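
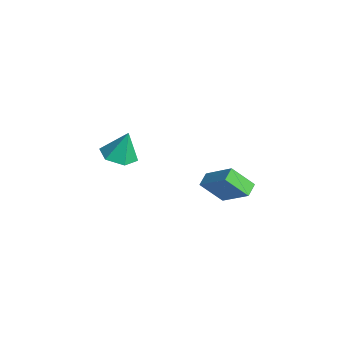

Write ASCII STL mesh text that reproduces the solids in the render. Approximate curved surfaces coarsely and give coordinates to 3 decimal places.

solid 
facet normal -0.098 -0.285 -0.954
outer loop
vertex -1.124 -3.715 1.227
vertex -2.066 -3.622 1.296
vertex -1.536 -2.884 1.021
endloop
endfacet
facet normal 0.838 0.480 0.260
outer loop
vertex -1.124 -3.715 1.227
vertex -1.536 -2.884 1.021
vertex -1.914 -3.178 2.784
endloop
endfacet
facet normal -0.099 -0.284 -0.954
outer loop
vertex -1.536 -2.884 1.021
vertex -2.066 -3.622 1.296
vertex -2.478 -2.791 1.091
endloop
endfacet
facet normal 0.110 0.976 0.186
outer loop
vertex -1.536 -2.884 1.021
vertex -2.478 -2.791 1.091
vertex -1.914 -3.178 2.784
endloop
endfacet
facet normal -0.098 -0.284 -0.954
outer loop
vertex -2.478 -2.791 1.091
vertex -2.066 -3.622 1.296
vertex -3.009 -3.529 1.365
endloop
endfacet
facet normal -0.683 0.629 0.371
outer loop
vertex -2.478 -2.791 1.091
vertex -3.009 -3.529 1.365
vertex -1.914 -3.178 2.784
endloop
endfacet
facet normal -0.098 -0.285 -0.954
outer loop
vertex -3.009 -3.529 1.365
vertex -2.066 -3.622 1.296
vertex -2.597 -4.36 1.571
endloop
endfacet
facet normal -0.747 -0.214 0.629
outer loop
vertex -3.009 -3.529 1.365
vertex -2.597 -4.36 1.571
vertex -1.914 -3.178 2.784
endloop
endfacet
facet normal -0.098 -0.285 -0.954
outer loop
vertex -2.597 -4.36 1.571
vertex -2.066 -3.622 1.296
vertex -1.655 -4.453 1.502
endloop
endfacet
facet normal -0.019 -0.711 0.703
outer loop
vertex -2.597 -4.36 1.571
vertex -1.655 -4.453 1.502
vertex -1.914 -3.178 2.784
endloop
endfacet
facet normal -0.098 -0.285 -0.954
outer loop
vertex -1.655 -4.453 1.502
vertex -2.066 -3.622 1.296
vertex -1.124 -3.715 1.227
endloop
endfacet
facet normal 0.774 -0.364 0.518
outer loop
vertex -1.655 -4.453 1.502
vertex -1.124 -3.715 1.227
vertex -1.914 -3.178 2.784
endloop
endfacet
facet normal -0.616 0.703 0.356
outer loop
vertex -2.681 2.475 -2.022
vertex -2.184 3.5 -3.187
vertex -4.148 1.804 -3.238
endloop
endfacet
facet normal -0.305 -0.629 0.715
outer loop
vertex -3.636 1.22 -3.533
vertex -2.681 2.475 -2.022
vertex -4.148 1.804 -3.238
endloop
endfacet
facet normal -0.616 0.703 0.355
outer loop
vertex -4.148 1.804 -3.238
vertex -2.184 3.5 -3.187
vertex -3.65 2.829 -4.404
endloop
endfacet
facet normal -0.726 -0.332 -0.602
outer loop
vertex -3.65 2.829 -4.404
vertex -3.636 1.22 -3.533
vertex -4.148 1.804 -3.238
endloop
endfacet
facet normal 0.726 0.332 0.602
outer loop
vertex -2.681 2.475 -2.022
vertex -1.672 2.916 -3.482
vertex -2.184 3.5 -3.187
endloop
endfacet
facet normal -0.306 -0.628 0.715
outer loop
vertex -2.17 1.891 -2.316
vertex -2.681 2.475 -2.022
vertex -3.636 1.22 -3.533
endloop
endfacet
facet normal 0.726 0.332 0.602
outer loop
vertex -2.17 1.891 -2.316
vertex -1.672 2.916 -3.482
vertex -2.681 2.475 -2.022
endloop
endfacet
facet normal 0.306 0.629 -0.715
outer loop
vertex -2.184 3.5 -3.187
vertex -1.672 2.916 -3.482
vertex -3.65 2.829 -4.404
endloop
endfacet
facet normal -0.726 -0.332 -0.602
outer loop
vertex -3.139 2.245 -4.698
vertex -3.636 1.22 -3.533
vertex -3.65 2.829 -4.404
endloop
endfacet
facet normal 0.306 0.628 -0.716
outer loop
vertex -3.65 2.829 -4.404
vertex -1.672 2.916 -3.482
vertex -3.139 2.245 -4.698
endloop
endfacet
facet normal 0.617 -0.703 -0.355
outer loop
vertex -3.139 2.245 -4.698
vertex -2.17 1.891 -2.316
vertex -3.636 1.22 -3.533
endloop
endfacet
facet normal 0.616 -0.703 -0.355
outer loop
vertex -1.672 2.916 -3.482
vertex -2.17 1.891 -2.316
vertex -3.139 2.245 -4.698
endloop
endfacet

endsolid


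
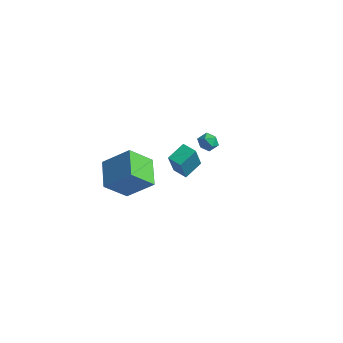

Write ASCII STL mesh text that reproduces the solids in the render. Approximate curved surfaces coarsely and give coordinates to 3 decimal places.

solid 
facet normal -0.989 0.023 0.144
outer loop
vertex -4.182 2.621 -2.041
vertex -4.068 3.914 -1.465
vertex -4.421 3.429 -3.81
endloop
endfacet
facet normal -0.081 -0.911 -0.405
outer loop
vertex -3.432 3.406 -3.955
vertex -4.182 2.621 -2.041
vertex -4.421 3.429 -3.81
endloop
endfacet
facet normal -0.989 0.022 0.144
outer loop
vertex -4.421 3.429 -3.81
vertex -4.068 3.914 -1.465
vertex -4.308 4.722 -3.235
endloop
endfacet
facet normal -0.123 0.412 -0.903
outer loop
vertex -4.308 4.722 -3.235
vertex -3.432 3.406 -3.955
vertex -4.421 3.429 -3.81
endloop
endfacet
facet normal 0.123 -0.413 0.902
outer loop
vertex -4.182 2.621 -2.041
vertex -3.079 3.891 -1.61
vertex -4.068 3.914 -1.465
endloop
endfacet
facet normal -0.080 -0.911 -0.405
outer loop
vertex -3.192 2.598 -2.185
vertex -4.182 2.621 -2.041
vertex -3.432 3.406 -3.955
endloop
endfacet
facet normal 0.122 -0.412 0.903
outer loop
vertex -3.192 2.598 -2.185
vertex -3.079 3.891 -1.61
vertex -4.182 2.621 -2.041
endloop
endfacet
facet normal 0.081 0.911 0.405
outer loop
vertex -4.068 3.914 -1.465
vertex -3.079 3.891 -1.61
vertex -4.308 4.722 -3.235
endloop
endfacet
facet normal -0.122 0.413 -0.903
outer loop
vertex -3.318 4.699 -3.379
vertex -3.432 3.406 -3.955
vertex -4.308 4.722 -3.235
endloop
endfacet
facet normal 0.080 0.911 0.405
outer loop
vertex -4.308 4.722 -3.235
vertex -3.079 3.891 -1.61
vertex -3.318 4.699 -3.379
endloop
endfacet
facet normal 0.989 -0.023 -0.145
outer loop
vertex -3.318 4.699 -3.379
vertex -3.192 2.598 -2.185
vertex -3.432 3.406 -3.955
endloop
endfacet
facet normal 0.989 -0.022 -0.144
outer loop
vertex -3.079 3.891 -1.61
vertex -3.192 2.598 -2.185
vertex -3.318 4.699 -3.379
endloop
endfacet
facet normal -0.531 0.754 0.387
outer loop
vertex 0.773 -0.12 3.935
vertex 1.065 -0.221 4.533
vertex 1.343 0.202 4.09
endloop
endfacet
facet normal -0.403 0.862 -0.308
outer loop
vertex 0.773 -0.12 3.935
vertex 1.343 0.202 4.09
vertex 1.259 -0.057 3.475
endloop
endfacet
facet normal -0.675 0.309 -0.670
outer loop
vertex 0.773 -0.12 3.935
vertex 1.259 -0.057 3.475
vertex 0.929 -0.64 3.538
endloop
endfacet
facet normal -0.970 -0.138 -0.201
outer loop
vertex 0.773 -0.12 3.935
vertex 0.929 -0.64 3.538
vertex 0.808 -0.741 4.192
endloop
endfacet
facet normal -0.881 0.138 0.453
outer loop
vertex 0.773 -0.12 3.935
vertex 0.808 -0.741 4.192
vertex 1.065 -0.221 4.533
endloop
endfacet
facet normal 0.304 0.862 -0.405
outer loop
vertex 1.259 -0.057 3.475
vertex 1.343 0.202 4.09
vertex 1.852 -0.119 3.788
endloop
endfacet
facet normal 0.097 0.689 0.719
outer loop
vertex 1.343 0.202 4.09
vertex 1.065 -0.221 4.533
vertex 1.731 -0.22 4.442
endloop
endfacet
facet normal -0.469 -0.310 0.827
outer loop
vertex 1.065 -0.221 4.533
vertex 0.808 -0.741 4.192
vertex 1.401 -0.803 4.505
endloop
endfacet
facet normal -0.613 -0.756 -0.230
outer loop
vertex 0.808 -0.741 4.192
vertex 0.929 -0.64 3.538
vertex 1.317 -1.062 3.89
endloop
endfacet
facet normal -0.135 -0.030 -0.990
outer loop
vertex 0.929 -0.64 3.538
vertex 1.259 -0.057 3.475
vertex 1.595 -0.639 3.447
endloop
endfacet
facet normal 0.970 0.138 0.201
outer loop
vertex 1.887 -0.74 4.045
vertex 1.852 -0.119 3.788
vertex 1.731 -0.22 4.442
endloop
endfacet
facet normal 0.675 -0.309 0.670
outer loop
vertex 1.887 -0.74 4.045
vertex 1.731 -0.22 4.442
vertex 1.401 -0.803 4.505
endloop
endfacet
facet normal 0.403 -0.862 0.308
outer loop
vertex 1.887 -0.74 4.045
vertex 1.401 -0.803 4.505
vertex 1.317 -1.062 3.89
endloop
endfacet
facet normal 0.531 -0.754 -0.387
outer loop
vertex 1.887 -0.74 4.045
vertex 1.317 -1.062 3.89
vertex 1.595 -0.639 3.447
endloop
endfacet
facet normal 0.881 -0.138 -0.453
outer loop
vertex 1.887 -0.74 4.045
vertex 1.595 -0.639 3.447
vertex 1.852 -0.119 3.788
endloop
endfacet
facet normal 0.613 0.756 0.230
outer loop
vertex 1.731 -0.22 4.442
vertex 1.852 -0.119 3.788
vertex 1.343 0.202 4.09
endloop
endfacet
facet normal 0.135 0.030 0.990
outer loop
vertex 1.401 -0.803 4.505
vertex 1.731 -0.22 4.442
vertex 1.065 -0.221 4.533
endloop
endfacet
facet normal -0.304 -0.862 0.405
outer loop
vertex 1.317 -1.062 3.89
vertex 1.401 -0.803 4.505
vertex 0.808 -0.741 4.192
endloop
endfacet
facet normal -0.097 -0.689 -0.719
outer loop
vertex 1.595 -0.639 3.447
vertex 1.317 -1.062 3.89
vertex 0.929 -0.64 3.538
endloop
endfacet
facet normal 0.469 0.310 -0.827
outer loop
vertex 1.852 -0.119 3.788
vertex 1.595 -0.639 3.447
vertex 1.259 -0.057 3.475
endloop
endfacet
facet normal -0.690 -0.333 -0.643
outer loop
vertex -2.514 -4.938 0.886
vertex -3.791 -3.619 1.573
vertex -1.905 -3.664 -0.429
endloop
endfacet
facet normal 0.651 -0.673 -0.350
outer loop
vertex -0.449 -2.961 0.927
vertex -2.514 -4.938 0.886
vertex -1.905 -3.664 -0.429
endloop
endfacet
facet normal -0.690 -0.333 -0.643
outer loop
vertex -1.905 -3.664 -0.429
vertex -3.791 -3.619 1.573
vertex -3.182 -2.345 0.258
endloop
endfacet
facet normal 0.316 0.660 -0.681
outer loop
vertex -3.182 -2.345 0.258
vertex -0.449 -2.961 0.927
vertex -1.905 -3.664 -0.429
endloop
endfacet
facet normal -0.316 -0.660 0.681
outer loop
vertex -2.514 -4.938 0.886
vertex -2.335 -2.916 2.929
vertex -3.791 -3.619 1.573
endloop
endfacet
facet normal 0.651 -0.673 -0.350
outer loop
vertex -1.058 -4.235 2.242
vertex -2.514 -4.938 0.886
vertex -0.449 -2.961 0.927
endloop
endfacet
facet normal -0.316 -0.660 0.681
outer loop
vertex -1.058 -4.235 2.242
vertex -2.335 -2.916 2.929
vertex -2.514 -4.938 0.886
endloop
endfacet
facet normal -0.651 0.673 0.350
outer loop
vertex -3.791 -3.619 1.573
vertex -2.335 -2.916 2.929
vertex -3.182 -2.345 0.258
endloop
endfacet
facet normal 0.316 0.660 -0.681
outer loop
vertex -1.726 -1.642 1.614
vertex -0.449 -2.961 0.927
vertex -3.182 -2.345 0.258
endloop
endfacet
facet normal -0.651 0.673 0.350
outer loop
vertex -3.182 -2.345 0.258
vertex -2.335 -2.916 2.929
vertex -1.726 -1.642 1.614
endloop
endfacet
facet normal 0.690 0.333 0.643
outer loop
vertex -1.726 -1.642 1.614
vertex -1.058 -4.235 2.242
vertex -0.449 -2.961 0.927
endloop
endfacet
facet normal 0.690 0.333 0.643
outer loop
vertex -2.335 -2.916 2.929
vertex -1.058 -4.235 2.242
vertex -1.726 -1.642 1.614
endloop
endfacet

endsolid


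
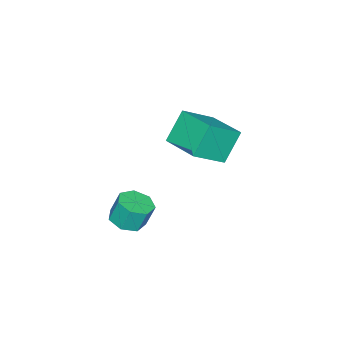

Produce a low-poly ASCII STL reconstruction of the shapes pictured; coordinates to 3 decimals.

solid 
facet normal -0.732 0.370 -0.572
outer loop
vertex -3.108 -0.611 1.923
vertex -2.32 1.371 2.195
vertex -2.018 -0.834 0.383
endloop
endfacet
facet normal -0.367 -0.922 -0.126
outer loop
vertex -0.48 -1.611 1.585
vertex -3.108 -0.611 1.923
vertex -2.018 -0.834 0.383
endloop
endfacet
facet normal -0.732 0.370 -0.572
outer loop
vertex -2.018 -0.834 0.383
vertex -2.32 1.371 2.195
vertex -1.229 1.148 0.656
endloop
endfacet
facet normal 0.574 -0.117 -0.810
outer loop
vertex -1.229 1.148 0.656
vertex -0.48 -1.611 1.585
vertex -2.018 -0.834 0.383
endloop
endfacet
facet normal -0.574 0.117 0.810
outer loop
vertex -3.108 -0.611 1.923
vertex -0.782 0.594 3.397
vertex -2.32 1.371 2.195
endloop
endfacet
facet normal -0.367 -0.922 -0.127
outer loop
vertex -1.571 -1.388 3.124
vertex -3.108 -0.611 1.923
vertex -0.48 -1.611 1.585
endloop
endfacet
facet normal -0.574 0.117 0.810
outer loop
vertex -1.571 -1.388 3.124
vertex -0.782 0.594 3.397
vertex -3.108 -0.611 1.923
endloop
endfacet
facet normal 0.367 0.922 0.126
outer loop
vertex -2.32 1.371 2.195
vertex -0.782 0.594 3.397
vertex -1.229 1.148 0.656
endloop
endfacet
facet normal 0.574 -0.117 -0.810
outer loop
vertex 0.308 0.371 1.857
vertex -0.48 -1.611 1.585
vertex -1.229 1.148 0.656
endloop
endfacet
facet normal 0.367 0.922 0.126
outer loop
vertex -1.229 1.148 0.656
vertex -0.782 0.594 3.397
vertex 0.308 0.371 1.857
endloop
endfacet
facet normal 0.732 -0.370 0.572
outer loop
vertex 0.308 0.371 1.857
vertex -1.571 -1.388 3.124
vertex -0.48 -1.611 1.585
endloop
endfacet
facet normal 0.732 -0.370 0.572
outer loop
vertex -0.782 0.594 3.397
vertex -1.571 -1.388 3.124
vertex 0.308 0.371 1.857
endloop
endfacet
facet normal 0.158 -0.299 -0.941
outer loop
vertex 4.617 -0.808 -0.798
vertex 3.735 -1.059 -0.866
vertex 4.116 -0.245 -1.061
endloop
endfacet
facet normal 0.762 0.642 -0.077
outer loop
vertex 4.617 -0.808 -0.798
vertex 4.116 -0.245 -1.061
vertex 4.408 -0.41 0.454
endloop
endfacet
facet normal 0.762 0.642 -0.077
outer loop
vertex 4.408 -0.41 0.454
vertex 4.116 -0.245 -1.061
vertex 3.907 0.153 0.191
endloop
endfacet
facet normal -0.158 0.299 0.941
outer loop
vertex 4.408 -0.41 0.454
vertex 3.907 0.153 0.191
vertex 3.525 -0.661 0.386
endloop
endfacet
facet normal 0.157 -0.299 -0.941
outer loop
vertex 4.116 -0.245 -1.061
vertex 3.735 -1.059 -0.866
vertex 3.328 -0.294 -1.177
endloop
endfacet
facet normal -0.014 0.952 -0.305
outer loop
vertex 4.116 -0.245 -1.061
vertex 3.328 -0.294 -1.177
vertex 3.907 0.153 0.191
endloop
endfacet
facet normal -0.016 0.952 -0.305
outer loop
vertex 3.907 0.153 0.191
vertex 3.328 -0.294 -1.177
vertex 3.118 0.103 0.075
endloop
endfacet
facet normal -0.157 0.299 0.941
outer loop
vertex 3.907 0.153 0.191
vertex 3.118 0.103 0.075
vertex 3.525 -0.661 0.386
endloop
endfacet
facet normal 0.158 -0.299 -0.941
outer loop
vertex 3.328 -0.294 -1.177
vertex 3.735 -1.059 -0.866
vertex 2.846 -0.92 -1.059
endloop
endfacet
facet normal -0.782 0.545 -0.304
outer loop
vertex 3.328 -0.294 -1.177
vertex 2.846 -0.92 -1.059
vertex 3.118 0.103 0.075
endloop
endfacet
facet normal -0.781 0.545 -0.304
outer loop
vertex 3.118 0.103 0.075
vertex 2.846 -0.92 -1.059
vertex 2.636 -0.522 0.193
endloop
endfacet
facet normal -0.158 0.299 0.941
outer loop
vertex 3.118 0.103 0.075
vertex 2.636 -0.522 0.193
vertex 3.525 -0.661 0.386
endloop
endfacet
facet normal 0.158 -0.299 -0.941
outer loop
vertex 2.846 -0.92 -1.059
vertex 3.735 -1.059 -0.866
vertex 3.033 -1.65 -0.796
endloop
endfacet
facet normal -0.959 -0.272 -0.074
outer loop
vertex 2.846 -0.92 -1.059
vertex 3.033 -1.65 -0.796
vertex 2.636 -0.522 0.193
endloop
endfacet
facet normal -0.959 -0.273 -0.073
outer loop
vertex 2.636 -0.522 0.193
vertex 3.033 -1.65 -0.796
vertex 2.824 -1.252 0.456
endloop
endfacet
facet normal -0.158 0.299 0.941
outer loop
vertex 2.636 -0.522 0.193
vertex 2.824 -1.252 0.456
vertex 3.525 -0.661 0.386
endloop
endfacet
facet normal 0.158 -0.299 -0.941
outer loop
vertex 3.033 -1.65 -0.796
vertex 3.735 -1.059 -0.866
vertex 3.749 -1.935 -0.585
endloop
endfacet
facet normal -0.415 -0.885 0.212
outer loop
vertex 3.033 -1.65 -0.796
vertex 3.749 -1.935 -0.585
vertex 2.824 -1.252 0.456
endloop
endfacet
facet normal -0.415 -0.885 0.212
outer loop
vertex 2.824 -1.252 0.456
vertex 3.749 -1.935 -0.585
vertex 3.539 -1.537 0.667
endloop
endfacet
facet normal -0.158 0.299 0.941
outer loop
vertex 2.824 -1.252 0.456
vertex 3.539 -1.537 0.667
vertex 3.525 -0.661 0.386
endloop
endfacet
facet normal 0.158 -0.299 -0.941
outer loop
vertex 3.749 -1.935 -0.585
vertex 3.735 -1.059 -0.866
vertex 4.454 -1.56 -0.586
endloop
endfacet
facet normal 0.442 -0.831 0.338
outer loop
vertex 3.749 -1.935 -0.585
vertex 4.454 -1.56 -0.586
vertex 3.539 -1.537 0.667
endloop
endfacet
facet normal 0.442 -0.831 0.338
outer loop
vertex 3.539 -1.537 0.667
vertex 4.454 -1.56 -0.586
vertex 4.244 -1.163 0.665
endloop
endfacet
facet normal -0.156 0.299 0.941
outer loop
vertex 3.539 -1.537 0.667
vertex 4.244 -1.163 0.665
vertex 3.525 -0.661 0.386
endloop
endfacet
facet normal 0.158 -0.299 -0.941
outer loop
vertex 4.454 -1.56 -0.586
vertex 3.735 -1.059 -0.866
vertex 4.617 -0.808 -0.798
endloop
endfacet
facet normal 0.966 -0.150 0.210
outer loop
vertex 4.454 -1.56 -0.586
vertex 4.617 -0.808 -0.798
vertex 4.244 -1.163 0.665
endloop
endfacet
facet normal 0.966 -0.152 0.209
outer loop
vertex 4.244 -1.163 0.665
vertex 4.617 -0.808 -0.798
vertex 4.408 -0.41 0.454
endloop
endfacet
facet normal -0.157 0.298 0.942
outer loop
vertex 4.244 -1.163 0.665
vertex 4.408 -0.41 0.454
vertex 3.525 -0.661 0.386
endloop
endfacet

endsolid


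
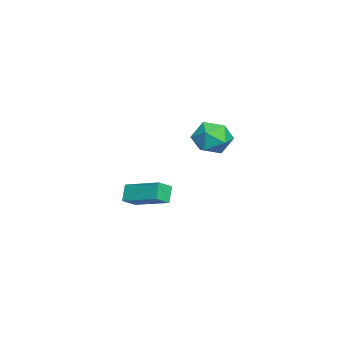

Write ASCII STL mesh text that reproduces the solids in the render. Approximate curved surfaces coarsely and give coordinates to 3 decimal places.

solid 
facet normal -0.622 0.051 0.782
outer loop
vertex -0.493 -1.016 -2.432
vertex -1.08 -0.48 -2.934
vertex -1.514 -2.788 -3.128
endloop
endfacet
facet normal 0.625 -0.570 0.534
outer loop
vertex -0.88 -2.84 -3.926
vertex -0.493 -1.016 -2.432
vertex -1.514 -2.788 -3.128
endloop
endfacet
facet normal -0.622 0.051 0.781
outer loop
vertex -1.514 -2.788 -3.128
vertex -1.08 -0.48 -2.934
vertex -2.101 -2.252 -3.631
endloop
endfacet
facet normal -0.473 -0.820 -0.322
outer loop
vertex -2.101 -2.252 -3.631
vertex -0.88 -2.84 -3.926
vertex -1.514 -2.788 -3.128
endloop
endfacet
facet normal 0.473 0.820 0.322
outer loop
vertex -0.493 -1.016 -2.432
vertex -0.446 -0.532 -3.732
vertex -1.08 -0.48 -2.934
endloop
endfacet
facet normal 0.625 -0.570 0.534
outer loop
vertex 0.141 -1.068 -3.229
vertex -0.493 -1.016 -2.432
vertex -0.88 -2.84 -3.926
endloop
endfacet
facet normal 0.473 0.820 0.322
outer loop
vertex 0.141 -1.068 -3.229
vertex -0.446 -0.532 -3.732
vertex -0.493 -1.016 -2.432
endloop
endfacet
facet normal -0.625 0.570 -0.534
outer loop
vertex -1.08 -0.48 -2.934
vertex -0.446 -0.532 -3.732
vertex -2.101 -2.252 -3.631
endloop
endfacet
facet normal -0.473 -0.820 -0.323
outer loop
vertex -1.467 -2.304 -4.428
vertex -0.88 -2.84 -3.926
vertex -2.101 -2.252 -3.631
endloop
endfacet
facet normal -0.625 0.570 -0.534
outer loop
vertex -2.101 -2.252 -3.631
vertex -0.446 -0.532 -3.732
vertex -1.467 -2.304 -4.428
endloop
endfacet
facet normal 0.622 -0.051 -0.781
outer loop
vertex -1.467 -2.304 -4.428
vertex 0.141 -1.068 -3.229
vertex -0.88 -2.84 -3.926
endloop
endfacet
facet normal 0.622 -0.052 -0.781
outer loop
vertex -0.446 -0.532 -3.732
vertex 0.141 -1.068 -3.229
vertex -1.467 -2.304 -4.428
endloop
endfacet
facet normal -0.994 -0.072 -0.081
outer loop
vertex 3.088 2.12 1.818
vertex 3.102 1.279 2.394
vertex 3.0 2.195 2.831
endloop
endfacet
facet normal -0.785 0.609 -0.113
outer loop
vertex 3.088 2.12 1.818
vertex 3.0 2.195 2.831
vertex 3.586 2.855 2.32
endloop
endfacet
facet normal -0.331 0.675 -0.660
outer loop
vertex 3.088 2.12 1.818
vertex 3.586 2.855 2.32
vertex 4.051 2.347 1.567
endloop
endfacet
facet normal -0.260 0.034 -0.965
outer loop
vertex 3.088 2.12 1.818
vertex 4.051 2.347 1.567
vertex 3.752 1.373 1.613
endloop
endfacet
facet normal -0.669 -0.428 -0.608
outer loop
vertex 3.088 2.12 1.818
vertex 3.752 1.373 1.613
vertex 3.102 1.279 2.394
endloop
endfacet
facet normal -0.430 0.760 0.488
outer loop
vertex 3.586 2.855 2.32
vertex 3.0 2.195 2.831
vertex 3.908 2.467 3.207
endloop
endfacet
facet normal -0.769 -0.343 0.539
outer loop
vertex 3.0 2.195 2.831
vertex 3.102 1.279 2.394
vertex 3.609 1.493 3.253
endloop
endfacet
facet normal -0.244 -0.918 -0.313
outer loop
vertex 3.102 1.279 2.394
vertex 3.752 1.373 1.613
vertex 4.074 0.985 2.5
endloop
endfacet
facet normal 0.420 -0.171 -0.891
outer loop
vertex 3.752 1.373 1.613
vertex 4.051 2.347 1.567
vertex 4.66 1.645 1.989
endloop
endfacet
facet normal 0.305 0.866 -0.396
outer loop
vertex 4.051 2.347 1.567
vertex 3.586 2.855 2.32
vertex 4.558 2.561 2.426
endloop
endfacet
facet normal 0.260 -0.034 0.965
outer loop
vertex 4.572 1.72 3.002
vertex 3.908 2.467 3.207
vertex 3.609 1.493 3.253
endloop
endfacet
facet normal 0.331 -0.675 0.660
outer loop
vertex 4.572 1.72 3.002
vertex 3.609 1.493 3.253
vertex 4.074 0.985 2.5
endloop
endfacet
facet normal 0.785 -0.609 0.113
outer loop
vertex 4.572 1.72 3.002
vertex 4.074 0.985 2.5
vertex 4.66 1.645 1.989
endloop
endfacet
facet normal 0.994 0.072 0.081
outer loop
vertex 4.572 1.72 3.002
vertex 4.66 1.645 1.989
vertex 4.558 2.561 2.426
endloop
endfacet
facet normal 0.669 0.428 0.608
outer loop
vertex 4.572 1.72 3.002
vertex 4.558 2.561 2.426
vertex 3.908 2.467 3.207
endloop
endfacet
facet normal -0.420 0.171 0.891
outer loop
vertex 3.609 1.493 3.253
vertex 3.908 2.467 3.207
vertex 3.0 2.195 2.831
endloop
endfacet
facet normal -0.305 -0.866 0.396
outer loop
vertex 4.074 0.985 2.5
vertex 3.609 1.493 3.253
vertex 3.102 1.279 2.394
endloop
endfacet
facet normal 0.430 -0.760 -0.488
outer loop
vertex 4.66 1.645 1.989
vertex 4.074 0.985 2.5
vertex 3.752 1.373 1.613
endloop
endfacet
facet normal 0.769 0.343 -0.539
outer loop
vertex 4.558 2.561 2.426
vertex 4.66 1.645 1.989
vertex 4.051 2.347 1.567
endloop
endfacet
facet normal 0.244 0.918 0.313
outer loop
vertex 3.908 2.467 3.207
vertex 4.558 2.561 2.426
vertex 3.586 2.855 2.32
endloop
endfacet

endsolid


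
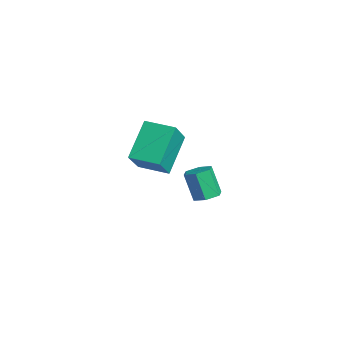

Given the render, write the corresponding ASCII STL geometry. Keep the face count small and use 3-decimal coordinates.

solid 
facet normal -0.693 -0.719 0.047
outer loop
vertex 4.383 -2.329 1.642
vertex 3.291 -1.185 3.054
vertex 3.51 -1.572 0.355
endloop
endfacet
facet normal 0.515 -0.540 -0.666
outer loop
vertex 4.529 -0.515 0.286
vertex 4.383 -2.329 1.642
vertex 3.51 -1.572 0.355
endloop
endfacet
facet normal -0.693 -0.719 0.047
outer loop
vertex 3.51 -1.572 0.355
vertex 3.291 -1.185 3.054
vertex 2.418 -0.428 1.767
endloop
endfacet
facet normal -0.504 0.438 -0.744
outer loop
vertex 2.418 -0.428 1.767
vertex 4.529 -0.515 0.286
vertex 3.51 -1.572 0.355
endloop
endfacet
facet normal 0.504 -0.438 0.744
outer loop
vertex 4.383 -2.329 1.642
vertex 4.31 -0.128 2.985
vertex 3.291 -1.185 3.054
endloop
endfacet
facet normal 0.515 -0.540 -0.666
outer loop
vertex 5.402 -1.272 1.573
vertex 4.383 -2.329 1.642
vertex 4.529 -0.515 0.286
endloop
endfacet
facet normal 0.504 -0.438 0.744
outer loop
vertex 5.402 -1.272 1.573
vertex 4.31 -0.128 2.985
vertex 4.383 -2.329 1.642
endloop
endfacet
facet normal -0.515 0.540 0.666
outer loop
vertex 3.291 -1.185 3.054
vertex 4.31 -0.128 2.985
vertex 2.418 -0.428 1.767
endloop
endfacet
facet normal -0.504 0.438 -0.744
outer loop
vertex 3.437 0.629 1.698
vertex 4.529 -0.515 0.286
vertex 2.418 -0.428 1.767
endloop
endfacet
facet normal -0.515 0.540 0.666
outer loop
vertex 2.418 -0.428 1.767
vertex 4.31 -0.128 2.985
vertex 3.437 0.629 1.698
endloop
endfacet
facet normal 0.693 0.719 -0.047
outer loop
vertex 3.437 0.629 1.698
vertex 5.402 -1.272 1.573
vertex 4.529 -0.515 0.286
endloop
endfacet
facet normal 0.693 0.719 -0.047
outer loop
vertex 4.31 -0.128 2.985
vertex 5.402 -1.272 1.573
vertex 3.437 0.629 1.698
endloop
endfacet
facet normal 0.394 0.156 -0.906
outer loop
vertex 1.735 2.319 -3.88
vertex 1.132 2.653 -4.085
vertex 1.668 3.03 -3.787
endloop
endfacet
facet normal 0.914 0.033 0.404
outer loop
vertex 1.735 2.319 -3.88
vertex 1.668 3.03 -3.787
vertex 1.112 2.072 -2.449
endloop
endfacet
facet normal 0.914 0.033 0.404
outer loop
vertex 1.112 2.072 -2.449
vertex 1.668 3.03 -3.787
vertex 1.045 2.783 -2.356
endloop
endfacet
facet normal -0.395 -0.156 0.905
outer loop
vertex 1.112 2.072 -2.449
vertex 1.045 2.783 -2.356
vertex 0.508 2.407 -2.655
endloop
endfacet
facet normal 0.394 0.156 -0.906
outer loop
vertex 1.668 3.03 -3.787
vertex 1.132 2.653 -4.085
vertex 1.064 3.364 -3.992
endloop
endfacet
facet normal 0.376 0.872 0.314
outer loop
vertex 1.668 3.03 -3.787
vertex 1.064 3.364 -3.992
vertex 1.045 2.783 -2.356
endloop
endfacet
facet normal 0.376 0.872 0.314
outer loop
vertex 1.045 2.783 -2.356
vertex 1.064 3.364 -3.992
vertex 0.441 3.117 -2.561
endloop
endfacet
facet normal -0.394 -0.157 0.906
outer loop
vertex 1.045 2.783 -2.356
vertex 0.441 3.117 -2.561
vertex 0.508 2.407 -2.655
endloop
endfacet
facet normal 0.395 0.156 -0.905
outer loop
vertex 1.064 3.364 -3.992
vertex 1.132 2.653 -4.085
vertex 0.528 2.988 -4.291
endloop
endfacet
facet normal -0.538 0.838 -0.090
outer loop
vertex 1.064 3.364 -3.992
vertex 0.528 2.988 -4.291
vertex 0.441 3.117 -2.561
endloop
endfacet
facet normal -0.538 0.838 -0.090
outer loop
vertex 0.441 3.117 -2.561
vertex 0.528 2.988 -4.291
vertex -0.095 2.741 -2.86
endloop
endfacet
facet normal -0.395 -0.157 0.905
outer loop
vertex 0.441 3.117 -2.561
vertex -0.095 2.741 -2.86
vertex 0.508 2.407 -2.655
endloop
endfacet
facet normal 0.395 0.156 -0.905
outer loop
vertex 0.528 2.988 -4.291
vertex 1.132 2.653 -4.085
vertex 0.595 2.277 -4.384
endloop
endfacet
facet normal -0.914 -0.033 -0.404
outer loop
vertex 0.528 2.988 -4.291
vertex 0.595 2.277 -4.384
vertex -0.095 2.741 -2.86
endloop
endfacet
facet normal -0.914 -0.033 -0.404
outer loop
vertex -0.095 2.741 -2.86
vertex 0.595 2.277 -4.384
vertex -0.028 2.03 -2.953
endloop
endfacet
facet normal -0.394 -0.156 0.906
outer loop
vertex -0.095 2.741 -2.86
vertex -0.028 2.03 -2.953
vertex 0.508 2.407 -2.655
endloop
endfacet
facet normal 0.394 0.157 -0.906
outer loop
vertex 0.595 2.277 -4.384
vertex 1.132 2.653 -4.085
vertex 1.199 1.943 -4.179
endloop
endfacet
facet normal -0.376 -0.872 -0.314
outer loop
vertex 0.595 2.277 -4.384
vertex 1.199 1.943 -4.179
vertex -0.028 2.03 -2.953
endloop
endfacet
facet normal -0.376 -0.872 -0.314
outer loop
vertex -0.028 2.03 -2.953
vertex 1.199 1.943 -4.179
vertex 0.576 1.696 -2.748
endloop
endfacet
facet normal -0.394 -0.156 0.906
outer loop
vertex -0.028 2.03 -2.953
vertex 0.576 1.696 -2.748
vertex 0.508 2.407 -2.655
endloop
endfacet
facet normal 0.395 0.157 -0.905
outer loop
vertex 1.199 1.943 -4.179
vertex 1.132 2.653 -4.085
vertex 1.735 2.319 -3.88
endloop
endfacet
facet normal 0.538 -0.838 0.090
outer loop
vertex 1.199 1.943 -4.179
vertex 1.735 2.319 -3.88
vertex 0.576 1.696 -2.748
endloop
endfacet
facet normal 0.538 -0.838 0.090
outer loop
vertex 0.576 1.696 -2.748
vertex 1.735 2.319 -3.88
vertex 1.112 2.072 -2.449
endloop
endfacet
facet normal -0.395 -0.156 0.905
outer loop
vertex 0.576 1.696 -2.748
vertex 1.112 2.072 -2.449
vertex 0.508 2.407 -2.655
endloop
endfacet

endsolid


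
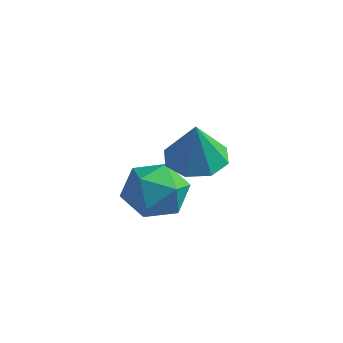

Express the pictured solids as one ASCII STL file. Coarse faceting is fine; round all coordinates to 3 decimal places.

solid 
facet normal -0.973 -0.230 0.001
outer loop
vertex -1.338 2.574 0.396
vertex -1.115 1.631 0.805
vertex -1.307 2.447 1.44
endloop
endfacet
facet normal -0.878 0.472 0.083
outer loop
vertex -1.338 2.574 0.396
vertex -1.307 2.447 1.44
vertex -0.887 3.305 1.002
endloop
endfacet
facet normal -0.511 0.713 -0.480
outer loop
vertex -1.338 2.574 0.396
vertex -0.887 3.305 1.002
vertex -0.434 3.02 0.097
endloop
endfacet
facet normal -0.380 0.159 -0.911
outer loop
vertex -1.338 2.574 0.396
vertex -0.434 3.02 0.097
vertex -0.575 1.985 -0.025
endloop
endfacet
facet normal -0.666 -0.424 -0.614
outer loop
vertex -1.338 2.574 0.396
vertex -0.575 1.985 -0.025
vertex -1.115 1.631 0.805
endloop
endfacet
facet normal -0.478 0.574 0.665
outer loop
vertex -0.887 3.305 1.002
vertex -1.307 2.447 1.44
vertex -0.385 2.815 1.785
endloop
endfacet
facet normal -0.633 -0.563 0.532
outer loop
vertex -1.307 2.447 1.44
vertex -1.115 1.631 0.805
vertex -0.526 1.78 1.663
endloop
endfacet
facet normal -0.135 -0.877 -0.462
outer loop
vertex -1.115 1.631 0.805
vertex -0.575 1.985 -0.025
vertex -0.073 1.495 0.758
endloop
endfacet
facet normal 0.326 0.067 -0.943
outer loop
vertex -0.575 1.985 -0.025
vertex -0.434 3.02 0.097
vertex 0.347 2.353 0.32
endloop
endfacet
facet normal 0.115 0.963 -0.246
outer loop
vertex -0.434 3.02 0.097
vertex -0.887 3.305 1.002
vertex 0.155 3.169 0.955
endloop
endfacet
facet normal 0.380 -0.159 0.911
outer loop
vertex 0.378 2.226 1.364
vertex -0.385 2.815 1.785
vertex -0.526 1.78 1.663
endloop
endfacet
facet normal 0.511 -0.713 0.480
outer loop
vertex 0.378 2.226 1.364
vertex -0.526 1.78 1.663
vertex -0.073 1.495 0.758
endloop
endfacet
facet normal 0.878 -0.472 -0.083
outer loop
vertex 0.378 2.226 1.364
vertex -0.073 1.495 0.758
vertex 0.347 2.353 0.32
endloop
endfacet
facet normal 0.973 0.230 -0.001
outer loop
vertex 0.378 2.226 1.364
vertex 0.347 2.353 0.32
vertex 0.155 3.169 0.955
endloop
endfacet
facet normal 0.666 0.424 0.614
outer loop
vertex 0.378 2.226 1.364
vertex 0.155 3.169 0.955
vertex -0.385 2.815 1.785
endloop
endfacet
facet normal -0.326 -0.067 0.943
outer loop
vertex -0.526 1.78 1.663
vertex -0.385 2.815 1.785
vertex -1.307 2.447 1.44
endloop
endfacet
facet normal -0.115 -0.963 0.246
outer loop
vertex -0.073 1.495 0.758
vertex -0.526 1.78 1.663
vertex -1.115 1.631 0.805
endloop
endfacet
facet normal 0.478 -0.574 -0.665
outer loop
vertex 0.347 2.353 0.32
vertex -0.073 1.495 0.758
vertex -0.575 1.985 -0.025
endloop
endfacet
facet normal 0.633 0.563 -0.532
outer loop
vertex 0.155 3.169 0.955
vertex 0.347 2.353 0.32
vertex -0.434 3.02 0.097
endloop
endfacet
facet normal 0.135 0.877 0.462
outer loop
vertex -0.385 2.815 1.785
vertex 0.155 3.169 0.955
vertex -0.887 3.305 1.002
endloop
endfacet
facet normal -0.159 0.233 -0.960
outer loop
vertex 2.024 2.324 2.992
vertex 1.172 2.043 3.065
vertex 1.596 2.828 3.185
endloop
endfacet
facet normal 0.747 0.446 0.492
outer loop
vertex 2.024 2.324 2.992
vertex 1.596 2.828 3.185
vertex 1.408 1.697 4.495
endloop
endfacet
facet normal -0.159 0.233 -0.959
outer loop
vertex 1.596 2.828 3.185
vertex 1.172 2.043 3.065
vertex 0.92 2.872 3.308
endloop
endfacet
facet normal 0.168 0.734 0.658
outer loop
vertex 1.596 2.828 3.185
vertex 0.92 2.872 3.308
vertex 1.408 1.697 4.495
endloop
endfacet
facet normal -0.158 0.233 -0.959
outer loop
vertex 0.92 2.872 3.308
vertex 1.172 2.043 3.065
vertex 0.391 2.431 3.288
endloop
endfacet
facet normal -0.465 0.526 0.712
outer loop
vertex 0.92 2.872 3.308
vertex 0.391 2.431 3.288
vertex 1.408 1.697 4.495
endloop
endfacet
facet normal -0.159 0.232 -0.960
outer loop
vertex 0.391 2.431 3.288
vertex 1.172 2.043 3.065
vertex 0.32 1.763 3.138
endloop
endfacet
facet normal -0.780 -0.057 0.623
outer loop
vertex 0.391 2.431 3.288
vertex 0.32 1.763 3.138
vertex 1.408 1.697 4.495
endloop
endfacet
facet normal -0.159 0.233 -0.960
outer loop
vertex 0.32 1.763 3.138
vertex 1.172 2.043 3.065
vertex 0.748 1.259 2.945
endloop
endfacet
facet normal -0.593 -0.673 0.443
outer loop
vertex 0.32 1.763 3.138
vertex 0.748 1.259 2.945
vertex 1.408 1.697 4.495
endloop
endfacet
facet normal -0.159 0.233 -0.959
outer loop
vertex 0.748 1.259 2.945
vertex 1.172 2.043 3.065
vertex 1.424 1.214 2.822
endloop
endfacet
facet normal -0.014 -0.961 0.277
outer loop
vertex 0.748 1.259 2.945
vertex 1.424 1.214 2.822
vertex 1.408 1.697 4.495
endloop
endfacet
facet normal -0.158 0.233 -0.959
outer loop
vertex 1.424 1.214 2.822
vertex 1.172 2.043 3.065
vertex 1.953 1.655 2.842
endloop
endfacet
facet normal 0.619 -0.753 0.223
outer loop
vertex 1.424 1.214 2.822
vertex 1.953 1.655 2.842
vertex 1.408 1.697 4.495
endloop
endfacet
facet normal -0.159 0.232 -0.960
outer loop
vertex 1.953 1.655 2.842
vertex 1.172 2.043 3.065
vertex 2.024 2.324 2.992
endloop
endfacet
facet normal 0.935 -0.169 0.312
outer loop
vertex 1.953 1.655 2.842
vertex 2.024 2.324 2.992
vertex 1.408 1.697 4.495
endloop
endfacet

endsolid


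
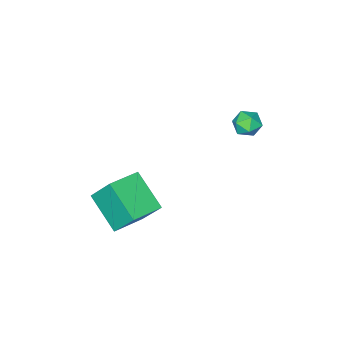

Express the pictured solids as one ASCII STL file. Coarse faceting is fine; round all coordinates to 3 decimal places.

solid 
facet normal -0.507 0.556 0.659
outer loop
vertex -4.076 3.739 1.215
vertex -4.333 3.172 1.496
vertex -3.746 3.432 1.728
endloop
endfacet
facet normal 0.099 0.881 0.463
outer loop
vertex -4.076 3.739 1.215
vertex -3.746 3.432 1.728
vertex -3.396 3.674 1.193
endloop
endfacet
facet normal 0.084 0.966 -0.246
outer loop
vertex -4.076 3.739 1.215
vertex -3.396 3.674 1.193
vertex -3.767 3.563 0.631
endloop
endfacet
facet normal -0.529 0.694 -0.489
outer loop
vertex -4.076 3.739 1.215
vertex -3.767 3.563 0.631
vertex -4.347 3.253 0.818
endloop
endfacet
facet normal -0.895 0.441 0.071
outer loop
vertex -4.076 3.739 1.215
vertex -4.347 3.253 0.818
vertex -4.333 3.172 1.496
endloop
endfacet
facet normal 0.642 0.448 0.622
outer loop
vertex -3.396 3.674 1.193
vertex -3.746 3.432 1.728
vertex -3.233 3.067 1.462
endloop
endfacet
facet normal -0.337 -0.076 0.938
outer loop
vertex -3.746 3.432 1.728
vertex -4.333 3.172 1.496
vertex -3.813 2.757 1.649
endloop
endfacet
facet normal -0.964 -0.264 -0.012
outer loop
vertex -4.333 3.172 1.496
vertex -4.347 3.253 0.818
vertex -4.184 2.646 1.087
endloop
endfacet
facet normal -0.373 0.144 -0.917
outer loop
vertex -4.347 3.253 0.818
vertex -3.767 3.563 0.631
vertex -3.834 2.888 0.552
endloop
endfacet
facet normal 0.620 0.583 -0.525
outer loop
vertex -3.767 3.563 0.631
vertex -3.396 3.674 1.193
vertex -3.247 3.148 0.784
endloop
endfacet
facet normal 0.529 -0.694 0.489
outer loop
vertex -3.504 2.581 1.065
vertex -3.233 3.067 1.462
vertex -3.813 2.757 1.649
endloop
endfacet
facet normal -0.084 -0.966 0.246
outer loop
vertex -3.504 2.581 1.065
vertex -3.813 2.757 1.649
vertex -4.184 2.646 1.087
endloop
endfacet
facet normal -0.099 -0.881 -0.463
outer loop
vertex -3.504 2.581 1.065
vertex -4.184 2.646 1.087
vertex -3.834 2.888 0.552
endloop
endfacet
facet normal 0.507 -0.556 -0.659
outer loop
vertex -3.504 2.581 1.065
vertex -3.834 2.888 0.552
vertex -3.247 3.148 0.784
endloop
endfacet
facet normal 0.895 -0.441 -0.071
outer loop
vertex -3.504 2.581 1.065
vertex -3.247 3.148 0.784
vertex -3.233 3.067 1.462
endloop
endfacet
facet normal 0.373 -0.144 0.917
outer loop
vertex -3.813 2.757 1.649
vertex -3.233 3.067 1.462
vertex -3.746 3.432 1.728
endloop
endfacet
facet normal -0.620 -0.583 0.525
outer loop
vertex -4.184 2.646 1.087
vertex -3.813 2.757 1.649
vertex -4.333 3.172 1.496
endloop
endfacet
facet normal -0.642 -0.448 -0.622
outer loop
vertex -3.834 2.888 0.552
vertex -4.184 2.646 1.087
vertex -4.347 3.253 0.818
endloop
endfacet
facet normal 0.337 0.076 -0.938
outer loop
vertex -3.247 3.148 0.784
vertex -3.834 2.888 0.552
vertex -3.767 3.563 0.631
endloop
endfacet
facet normal 0.964 0.264 0.012
outer loop
vertex -3.233 3.067 1.462
vertex -3.247 3.148 0.784
vertex -3.396 3.674 1.193
endloop
endfacet
facet normal -0.988 0.002 -0.155
outer loop
vertex -0.883 -0.226 -2.62
vertex -0.705 1.416 -3.73
vertex -0.666 -1.192 -4.014
endloop
endfacet
facet normal -0.090 -0.825 0.558
outer loop
vertex 0.885 -1.196 -3.77
vertex -0.883 -0.226 -2.62
vertex -0.666 -1.192 -4.014
endloop
endfacet
facet normal -0.988 0.002 -0.155
outer loop
vertex -0.666 -1.192 -4.014
vertex -0.705 1.416 -3.73
vertex -0.488 0.45 -5.124
endloop
endfacet
facet normal 0.127 -0.565 -0.815
outer loop
vertex -0.488 0.45 -5.124
vertex 0.885 -1.196 -3.77
vertex -0.666 -1.192 -4.014
endloop
endfacet
facet normal -0.127 0.565 0.815
outer loop
vertex -0.883 -0.226 -2.62
vertex 0.846 1.412 -3.486
vertex -0.705 1.416 -3.73
endloop
endfacet
facet normal -0.090 -0.825 0.558
outer loop
vertex 0.668 -0.23 -2.376
vertex -0.883 -0.226 -2.62
vertex 0.885 -1.196 -3.77
endloop
endfacet
facet normal -0.127 0.565 0.815
outer loop
vertex 0.668 -0.23 -2.376
vertex 0.846 1.412 -3.486
vertex -0.883 -0.226 -2.62
endloop
endfacet
facet normal 0.090 0.825 -0.558
outer loop
vertex -0.705 1.416 -3.73
vertex 0.846 1.412 -3.486
vertex -0.488 0.45 -5.124
endloop
endfacet
facet normal 0.127 -0.565 -0.815
outer loop
vertex 1.063 0.446 -4.88
vertex 0.885 -1.196 -3.77
vertex -0.488 0.45 -5.124
endloop
endfacet
facet normal 0.090 0.825 -0.558
outer loop
vertex -0.488 0.45 -5.124
vertex 0.846 1.412 -3.486
vertex 1.063 0.446 -4.88
endloop
endfacet
facet normal 0.988 -0.002 0.155
outer loop
vertex 1.063 0.446 -4.88
vertex 0.668 -0.23 -2.376
vertex 0.885 -1.196 -3.77
endloop
endfacet
facet normal 0.988 -0.002 0.155
outer loop
vertex 0.846 1.412 -3.486
vertex 0.668 -0.23 -2.376
vertex 1.063 0.446 -4.88
endloop
endfacet

endsolid


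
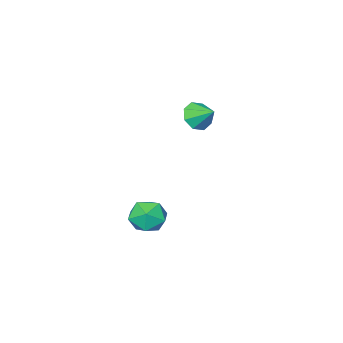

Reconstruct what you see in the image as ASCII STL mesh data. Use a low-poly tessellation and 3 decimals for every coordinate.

solid 
facet normal -0.865 -0.058 0.499
outer loop
vertex 2.297 0.335 -2.576
vertex 2.66 -0.579 -2.053
vertex 2.847 0.427 -1.611
endloop
endfacet
facet normal -0.706 0.620 0.343
outer loop
vertex 2.297 0.335 -2.576
vertex 2.847 0.427 -1.611
vertex 3.062 1.134 -2.445
endloop
endfacet
facet normal -0.642 0.674 -0.365
outer loop
vertex 2.297 0.335 -2.576
vertex 3.062 1.134 -2.445
vertex 3.009 0.565 -3.402
endloop
endfacet
facet normal -0.761 0.030 -0.648
outer loop
vertex 2.297 0.335 -2.576
vertex 3.009 0.565 -3.402
vertex 2.761 -0.494 -3.16
endloop
endfacet
facet normal -0.899 -0.423 -0.114
outer loop
vertex 2.297 0.335 -2.576
vertex 2.761 -0.494 -3.16
vertex 2.66 -0.579 -2.053
endloop
endfacet
facet normal -0.072 0.770 0.634
outer loop
vertex 3.062 1.134 -2.445
vertex 2.847 0.427 -1.611
vertex 3.899 0.714 -1.84
endloop
endfacet
facet normal -0.329 -0.328 0.886
outer loop
vertex 2.847 0.427 -1.611
vertex 2.66 -0.579 -2.053
vertex 3.651 -0.345 -1.598
endloop
endfacet
facet normal -0.384 -0.917 -0.105
outer loop
vertex 2.66 -0.579 -2.053
vertex 2.761 -0.494 -3.16
vertex 3.598 -0.914 -2.555
endloop
endfacet
facet normal -0.161 -0.184 -0.970
outer loop
vertex 2.761 -0.494 -3.16
vertex 3.009 0.565 -3.402
vertex 3.813 -0.207 -3.389
endloop
endfacet
facet normal 0.032 0.858 -0.512
outer loop
vertex 3.009 0.565 -3.402
vertex 3.062 1.134 -2.445
vertex 4.0 0.799 -2.947
endloop
endfacet
facet normal 0.761 -0.030 0.648
outer loop
vertex 4.363 -0.115 -2.424
vertex 3.899 0.714 -1.84
vertex 3.651 -0.345 -1.598
endloop
endfacet
facet normal 0.642 -0.674 0.365
outer loop
vertex 4.363 -0.115 -2.424
vertex 3.651 -0.345 -1.598
vertex 3.598 -0.914 -2.555
endloop
endfacet
facet normal 0.706 -0.620 -0.343
outer loop
vertex 4.363 -0.115 -2.424
vertex 3.598 -0.914 -2.555
vertex 3.813 -0.207 -3.389
endloop
endfacet
facet normal 0.865 0.058 -0.499
outer loop
vertex 4.363 -0.115 -2.424
vertex 3.813 -0.207 -3.389
vertex 4.0 0.799 -2.947
endloop
endfacet
facet normal 0.899 0.423 0.114
outer loop
vertex 4.363 -0.115 -2.424
vertex 4.0 0.799 -2.947
vertex 3.899 0.714 -1.84
endloop
endfacet
facet normal 0.161 0.184 0.970
outer loop
vertex 3.651 -0.345 -1.598
vertex 3.899 0.714 -1.84
vertex 2.847 0.427 -1.611
endloop
endfacet
facet normal -0.032 -0.858 0.512
outer loop
vertex 3.598 -0.914 -2.555
vertex 3.651 -0.345 -1.598
vertex 2.66 -0.579 -2.053
endloop
endfacet
facet normal 0.072 -0.770 -0.634
outer loop
vertex 3.813 -0.207 -3.389
vertex 3.598 -0.914 -2.555
vertex 2.761 -0.494 -3.16
endloop
endfacet
facet normal 0.329 0.328 -0.886
outer loop
vertex 4.0 0.799 -2.947
vertex 3.813 -0.207 -3.389
vertex 3.009 0.565 -3.402
endloop
endfacet
facet normal 0.384 0.917 0.105
outer loop
vertex 3.899 0.714 -1.84
vertex 4.0 0.799 -2.947
vertex 3.062 1.134 -2.445
endloop
endfacet
facet normal 0.114 -0.833 -0.541
outer loop
vertex -2.128 -3.756 0.841
vertex -3.092 -3.841 0.769
vertex -2.401 -3.406 0.245
endloop
endfacet
facet normal 0.710 0.699 0.085
outer loop
vertex -2.128 -3.756 0.841
vertex -2.401 -3.406 0.245
vertex -3.248 -2.699 1.511
endloop
endfacet
facet normal 0.114 -0.833 -0.542
outer loop
vertex -2.401 -3.406 0.245
vertex -3.092 -3.841 0.769
vertex -3.078 -3.311 -0.043
endloop
endfacet
facet normal 0.267 0.906 -0.328
outer loop
vertex -2.401 -3.406 0.245
vertex -3.078 -3.311 -0.043
vertex -3.248 -2.699 1.511
endloop
endfacet
facet normal 0.113 -0.833 -0.542
outer loop
vertex -3.078 -3.311 -0.043
vertex -3.092 -3.841 0.769
vertex -3.764 -3.526 0.144
endloop
endfacet
facet normal -0.369 0.850 -0.375
outer loop
vertex -3.078 -3.311 -0.043
vertex -3.764 -3.526 0.144
vertex -3.248 -2.699 1.511
endloop
endfacet
facet normal 0.114 -0.833 -0.542
outer loop
vertex -3.764 -3.526 0.144
vertex -3.092 -3.841 0.769
vertex -4.056 -3.926 0.697
endloop
endfacet
facet normal -0.826 0.563 -0.029
outer loop
vertex -3.764 -3.526 0.144
vertex -4.056 -3.926 0.697
vertex -3.248 -2.699 1.511
endloop
endfacet
facet normal 0.114 -0.834 -0.540
outer loop
vertex -4.056 -3.926 0.697
vertex -3.092 -3.841 0.769
vertex -3.783 -4.275 1.293
endloop
endfacet
facet normal -0.835 0.213 0.507
outer loop
vertex -4.056 -3.926 0.697
vertex -3.783 -4.275 1.293
vertex -3.248 -2.699 1.511
endloop
endfacet
facet normal 0.114 -0.834 -0.540
outer loop
vertex -3.783 -4.275 1.293
vertex -3.092 -3.841 0.769
vertex -3.106 -4.37 1.582
endloop
endfacet
facet normal -0.392 0.006 0.920
outer loop
vertex -3.783 -4.275 1.293
vertex -3.106 -4.37 1.582
vertex -3.248 -2.699 1.511
endloop
endfacet
facet normal 0.113 -0.834 -0.541
outer loop
vertex -3.106 -4.37 1.582
vertex -3.092 -3.841 0.769
vertex -2.42 -4.155 1.394
endloop
endfacet
facet normal 0.246 0.062 0.967
outer loop
vertex -3.106 -4.37 1.582
vertex -2.42 -4.155 1.394
vertex -3.248 -2.699 1.511
endloop
endfacet
facet normal 0.114 -0.833 -0.541
outer loop
vertex -2.42 -4.155 1.394
vertex -3.092 -3.841 0.769
vertex -2.128 -3.756 0.841
endloop
endfacet
facet normal 0.701 0.349 0.622
outer loop
vertex -2.42 -4.155 1.394
vertex -2.128 -3.756 0.841
vertex -3.248 -2.699 1.511
endloop
endfacet

endsolid


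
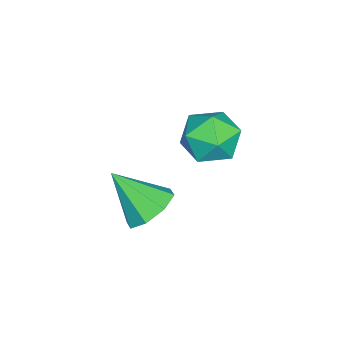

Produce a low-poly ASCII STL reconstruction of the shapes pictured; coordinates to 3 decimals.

solid 
facet normal -0.973 0.130 -0.192
outer loop
vertex 0.319 -1.048 -3.439
vertex 0.181 -2.004 -3.389
vertex 0.097 -1.461 -2.593
endloop
endfacet
facet normal -0.704 0.694 0.154
outer loop
vertex 0.319 -1.048 -3.439
vertex 0.097 -1.461 -2.593
vertex 0.771 -0.769 -2.631
endloop
endfacet
facet normal -0.167 0.957 -0.237
outer loop
vertex 0.319 -1.048 -3.439
vertex 0.771 -0.769 -2.631
vertex 1.272 -0.884 -3.45
endloop
endfacet
facet normal -0.105 0.556 -0.824
outer loop
vertex 0.319 -1.048 -3.439
vertex 1.272 -0.884 -3.45
vertex 0.907 -1.648 -3.919
endloop
endfacet
facet normal -0.603 0.045 -0.796
outer loop
vertex 0.319 -1.048 -3.439
vertex 0.907 -1.648 -3.919
vertex 0.181 -2.004 -3.389
endloop
endfacet
facet normal -0.433 0.464 0.773
outer loop
vertex 0.771 -0.769 -2.631
vertex 0.097 -1.461 -2.593
vertex 0.913 -1.552 -2.081
endloop
endfacet
facet normal -0.868 -0.447 0.214
outer loop
vertex 0.097 -1.461 -2.593
vertex 0.181 -2.004 -3.389
vertex 0.548 -2.316 -2.55
endloop
endfacet
facet normal -0.271 -0.586 -0.764
outer loop
vertex 0.181 -2.004 -3.389
vertex 0.907 -1.648 -3.919
vertex 1.049 -2.431 -3.369
endloop
endfacet
facet normal 0.535 0.241 -0.810
outer loop
vertex 0.907 -1.648 -3.919
vertex 1.272 -0.884 -3.45
vertex 1.723 -1.739 -3.407
endloop
endfacet
facet normal 0.434 0.890 0.141
outer loop
vertex 1.272 -0.884 -3.45
vertex 0.771 -0.769 -2.631
vertex 1.639 -1.196 -2.611
endloop
endfacet
facet normal 0.105 -0.556 0.824
outer loop
vertex 1.501 -2.152 -2.561
vertex 0.913 -1.552 -2.081
vertex 0.548 -2.316 -2.55
endloop
endfacet
facet normal 0.167 -0.957 0.237
outer loop
vertex 1.501 -2.152 -2.561
vertex 0.548 -2.316 -2.55
vertex 1.049 -2.431 -3.369
endloop
endfacet
facet normal 0.704 -0.694 -0.154
outer loop
vertex 1.501 -2.152 -2.561
vertex 1.049 -2.431 -3.369
vertex 1.723 -1.739 -3.407
endloop
endfacet
facet normal 0.973 -0.130 0.192
outer loop
vertex 1.501 -2.152 -2.561
vertex 1.723 -1.739 -3.407
vertex 1.639 -1.196 -2.611
endloop
endfacet
facet normal 0.603 -0.045 0.796
outer loop
vertex 1.501 -2.152 -2.561
vertex 1.639 -1.196 -2.611
vertex 0.913 -1.552 -2.081
endloop
endfacet
facet normal -0.535 -0.241 0.810
outer loop
vertex 0.548 -2.316 -2.55
vertex 0.913 -1.552 -2.081
vertex 0.097 -1.461 -2.593
endloop
endfacet
facet normal -0.434 -0.890 -0.141
outer loop
vertex 1.049 -2.431 -3.369
vertex 0.548 -2.316 -2.55
vertex 0.181 -2.004 -3.389
endloop
endfacet
facet normal 0.433 -0.464 -0.773
outer loop
vertex 1.723 -1.739 -3.407
vertex 1.049 -2.431 -3.369
vertex 0.907 -1.648 -3.919
endloop
endfacet
facet normal 0.868 0.447 -0.214
outer loop
vertex 1.639 -1.196 -2.611
vertex 1.723 -1.739 -3.407
vertex 1.272 -0.884 -3.45
endloop
endfacet
facet normal 0.271 0.586 0.764
outer loop
vertex 0.913 -1.552 -2.081
vertex 1.639 -1.196 -2.611
vertex 0.771 -0.769 -2.631
endloop
endfacet
facet normal 0.074 0.695 -0.715
outer loop
vertex 4.218 -1.949 -3.129
vertex 3.809 -2.454 -3.662
vertex 3.581 -1.863 -3.111
endloop
endfacet
facet normal 0.071 0.332 0.941
outer loop
vertex 4.218 -1.949 -3.129
vertex 3.581 -1.863 -3.111
vertex 3.691 -3.566 -2.518
endloop
endfacet
facet normal 0.074 0.695 -0.715
outer loop
vertex 3.581 -1.863 -3.111
vertex 3.809 -2.454 -3.662
vertex 3.078 -2.122 -3.415
endloop
endfacet
facet normal -0.588 0.232 0.775
outer loop
vertex 3.581 -1.863 -3.111
vertex 3.078 -2.122 -3.415
vertex 3.691 -3.566 -2.518
endloop
endfacet
facet normal 0.074 0.695 -0.715
outer loop
vertex 3.078 -2.122 -3.415
vertex 3.809 -2.454 -3.662
vertex 3.003 -2.576 -3.864
endloop
endfacet
facet normal -0.923 -0.182 0.338
outer loop
vertex 3.078 -2.122 -3.415
vertex 3.003 -2.576 -3.864
vertex 3.691 -3.566 -2.518
endloop
endfacet
facet normal 0.074 0.695 -0.715
outer loop
vertex 3.003 -2.576 -3.864
vertex 3.809 -2.454 -3.662
vertex 3.4 -2.959 -4.195
endloop
endfacet
facet normal -0.737 -0.666 -0.113
outer loop
vertex 3.003 -2.576 -3.864
vertex 3.4 -2.959 -4.195
vertex 3.691 -3.566 -2.518
endloop
endfacet
facet normal 0.074 0.695 -0.715
outer loop
vertex 3.4 -2.959 -4.195
vertex 3.809 -2.454 -3.662
vertex 4.037 -3.045 -4.213
endloop
endfacet
facet normal -0.136 -0.939 -0.316
outer loop
vertex 3.4 -2.959 -4.195
vertex 4.037 -3.045 -4.213
vertex 3.691 -3.566 -2.518
endloop
endfacet
facet normal 0.074 0.695 -0.715
outer loop
vertex 4.037 -3.045 -4.213
vertex 3.809 -2.454 -3.662
vertex 4.54 -2.786 -3.909
endloop
endfacet
facet normal 0.523 -0.839 -0.151
outer loop
vertex 4.037 -3.045 -4.213
vertex 4.54 -2.786 -3.909
vertex 3.691 -3.566 -2.518
endloop
endfacet
facet normal 0.074 0.695 -0.715
outer loop
vertex 4.54 -2.786 -3.909
vertex 3.809 -2.454 -3.662
vertex 4.615 -2.332 -3.46
endloop
endfacet
facet normal 0.859 -0.425 0.286
outer loop
vertex 4.54 -2.786 -3.909
vertex 4.615 -2.332 -3.46
vertex 3.691 -3.566 -2.518
endloop
endfacet
facet normal 0.074 0.695 -0.715
outer loop
vertex 4.615 -2.332 -3.46
vertex 3.809 -2.454 -3.662
vertex 4.218 -1.949 -3.129
endloop
endfacet
facet normal 0.673 0.060 0.738
outer loop
vertex 4.615 -2.332 -3.46
vertex 4.218 -1.949 -3.129
vertex 3.691 -3.566 -2.518
endloop
endfacet

endsolid


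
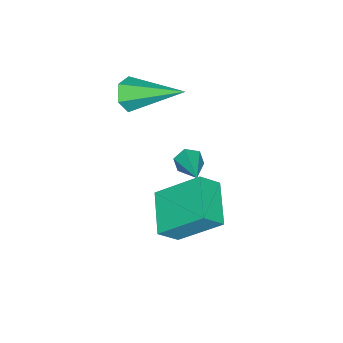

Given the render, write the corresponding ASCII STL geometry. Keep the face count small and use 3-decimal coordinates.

solid 
facet normal -0.777 -0.541 0.321
outer loop
vertex -0.872 -0.44 0.655
vertex -1.299 0.903 1.884
vertex -1.406 -0.042 0.034
endloop
endfacet
facet normal 0.229 -0.718 -0.657
outer loop
vertex -0.201 0.797 -0.464
vertex -0.872 -0.44 0.655
vertex -1.406 -0.042 0.034
endloop
endfacet
facet normal -0.777 -0.541 0.321
outer loop
vertex -1.406 -0.042 0.034
vertex -1.299 0.903 1.884
vertex -1.833 1.301 1.263
endloop
endfacet
facet normal -0.586 0.437 -0.682
outer loop
vertex -1.833 1.301 1.263
vertex -0.201 0.797 -0.464
vertex -1.406 -0.042 0.034
endloop
endfacet
facet normal 0.586 -0.437 0.682
outer loop
vertex -0.872 -0.44 0.655
vertex -0.094 1.742 1.386
vertex -1.299 0.903 1.884
endloop
endfacet
facet normal 0.229 -0.718 -0.657
outer loop
vertex 0.333 0.399 0.157
vertex -0.872 -0.44 0.655
vertex -0.201 0.797 -0.464
endloop
endfacet
facet normal 0.586 -0.437 0.682
outer loop
vertex 0.333 0.399 0.157
vertex -0.094 1.742 1.386
vertex -0.872 -0.44 0.655
endloop
endfacet
facet normal -0.229 0.718 0.657
outer loop
vertex -1.299 0.903 1.884
vertex -0.094 1.742 1.386
vertex -1.833 1.301 1.263
endloop
endfacet
facet normal -0.586 0.437 -0.682
outer loop
vertex -0.628 2.14 0.765
vertex -0.201 0.797 -0.464
vertex -1.833 1.301 1.263
endloop
endfacet
facet normal -0.229 0.718 0.657
outer loop
vertex -1.833 1.301 1.263
vertex -0.094 1.742 1.386
vertex -0.628 2.14 0.765
endloop
endfacet
facet normal 0.777 0.541 -0.321
outer loop
vertex -0.628 2.14 0.765
vertex 0.333 0.399 0.157
vertex -0.201 0.797 -0.464
endloop
endfacet
facet normal 0.777 0.541 -0.321
outer loop
vertex -0.094 1.742 1.386
vertex 0.333 0.399 0.157
vertex -0.628 2.14 0.765
endloop
endfacet
facet normal 0.138 -0.900 -0.414
outer loop
vertex -2.646 -2.489 2.124
vertex -3.084 -2.749 2.543
vertex -3.285 -2.512 1.961
endloop
endfacet
facet normal 0.164 0.655 -0.737
outer loop
vertex -2.646 -2.489 2.124
vertex -3.285 -2.512 1.961
vertex -3.376 -0.851 3.417
endloop
endfacet
facet normal 0.138 -0.900 -0.414
outer loop
vertex -3.285 -2.512 1.961
vertex -3.084 -2.749 2.543
vertex -3.723 -2.772 2.38
endloop
endfacet
facet normal -0.745 0.416 -0.521
outer loop
vertex -3.285 -2.512 1.961
vertex -3.723 -2.772 2.38
vertex -3.376 -0.851 3.417
endloop
endfacet
facet normal 0.138 -0.900 -0.414
outer loop
vertex -3.723 -2.772 2.38
vertex -3.084 -2.749 2.543
vertex -3.522 -3.009 2.962
endloop
endfacet
facet normal -0.946 -0.004 0.325
outer loop
vertex -3.723 -2.772 2.38
vertex -3.522 -3.009 2.962
vertex -3.376 -0.851 3.417
endloop
endfacet
facet normal 0.138 -0.900 -0.414
outer loop
vertex -3.522 -3.009 2.962
vertex -3.084 -2.749 2.543
vertex -2.883 -2.986 3.125
endloop
endfacet
facet normal -0.237 -0.185 0.954
outer loop
vertex -3.522 -3.009 2.962
vertex -2.883 -2.986 3.125
vertex -3.376 -0.851 3.417
endloop
endfacet
facet normal 0.138 -0.900 -0.414
outer loop
vertex -2.883 -2.986 3.125
vertex -3.084 -2.749 2.543
vertex -2.445 -2.726 2.706
endloop
endfacet
facet normal 0.673 0.055 0.738
outer loop
vertex -2.883 -2.986 3.125
vertex -2.445 -2.726 2.706
vertex -3.376 -0.851 3.417
endloop
endfacet
facet normal 0.138 -0.900 -0.414
outer loop
vertex -2.445 -2.726 2.706
vertex -3.084 -2.749 2.543
vertex -2.646 -2.489 2.124
endloop
endfacet
facet normal 0.873 0.475 -0.108
outer loop
vertex -2.445 -2.726 2.706
vertex -2.646 -2.489 2.124
vertex -3.376 -0.851 3.417
endloop
endfacet
facet normal -0.688 -0.592 -0.418
outer loop
vertex -3.872 -1.417 -1.63
vertex -4.235 -1.217 -1.316
vertex -4.142 -0.998 -1.779
endloop
endfacet
facet normal 0.673 0.178 -0.718
outer loop
vertex -3.872 -1.417 -1.63
vertex -4.142 -0.998 -1.779
vertex -3.125 -0.263 -0.644
endloop
endfacet
facet normal -0.688 -0.592 -0.418
outer loop
vertex -4.142 -0.998 -1.779
vertex -4.235 -1.217 -1.316
vertex -4.505 -0.798 -1.465
endloop
endfacet
facet normal -0.004 0.841 -0.541
outer loop
vertex -4.142 -0.998 -1.779
vertex -4.505 -0.798 -1.465
vertex -3.125 -0.263 -0.644
endloop
endfacet
facet normal -0.690 -0.592 -0.416
outer loop
vertex -4.505 -0.798 -1.465
vertex -4.235 -1.217 -1.316
vertex -4.597 -1.016 -1.002
endloop
endfacet
facet normal -0.491 0.822 0.289
outer loop
vertex -4.505 -0.798 -1.465
vertex -4.597 -1.016 -1.002
vertex -3.125 -0.263 -0.644
endloop
endfacet
facet normal -0.690 -0.591 -0.418
outer loop
vertex -4.597 -1.016 -1.002
vertex -4.235 -1.217 -1.316
vertex -4.328 -1.435 -0.854
endloop
endfacet
facet normal -0.301 0.140 0.943
outer loop
vertex -4.597 -1.016 -1.002
vertex -4.328 -1.435 -0.854
vertex -3.125 -0.263 -0.644
endloop
endfacet
facet normal -0.689 -0.592 -0.418
outer loop
vertex -4.328 -1.435 -0.854
vertex -4.235 -1.217 -1.316
vertex -3.965 -1.636 -1.168
endloop
endfacet
facet normal 0.374 -0.522 0.767
outer loop
vertex -4.328 -1.435 -0.854
vertex -3.965 -1.636 -1.168
vertex -3.125 -0.263 -0.644
endloop
endfacet
facet normal -0.689 -0.592 -0.419
outer loop
vertex -3.965 -1.636 -1.168
vertex -4.235 -1.217 -1.316
vertex -3.872 -1.417 -1.63
endloop
endfacet
facet normal 0.862 -0.503 -0.065
outer loop
vertex -3.965 -1.636 -1.168
vertex -3.872 -1.417 -1.63
vertex -3.125 -0.263 -0.644
endloop
endfacet

endsolid


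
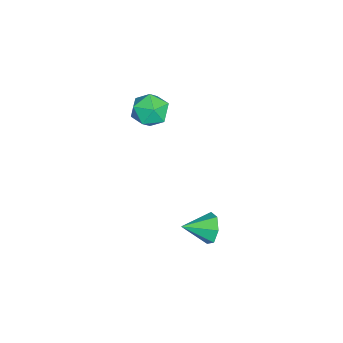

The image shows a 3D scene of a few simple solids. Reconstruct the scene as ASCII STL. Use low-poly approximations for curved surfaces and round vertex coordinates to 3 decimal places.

solid 
facet normal -0.358 0.873 -0.330
outer loop
vertex 0.086 2.954 -4.145
vertex -0.35 3.053 -3.409
vertex 0.449 3.309 -3.599
endloop
endfacet
facet normal 0.871 -0.322 -0.370
outer loop
vertex 0.086 2.954 -4.145
vertex 0.449 3.309 -3.599
vertex 0.17 1.787 -2.931
endloop
endfacet
facet normal -0.358 0.873 -0.330
outer loop
vertex 0.449 3.309 -3.599
vertex -0.35 3.053 -3.409
vertex 0.211 3.472 -2.91
endloop
endfacet
facet normal 0.943 -0.027 0.332
outer loop
vertex 0.449 3.309 -3.599
vertex 0.211 3.472 -2.91
vertex 0.17 1.787 -2.931
endloop
endfacet
facet normal -0.358 0.873 -0.330
outer loop
vertex 0.211 3.472 -2.91
vertex -0.35 3.053 -3.409
vertex -0.449 3.319 -2.598
endloop
endfacet
facet normal 0.431 -0.022 0.902
outer loop
vertex 0.211 3.472 -2.91
vertex -0.449 3.319 -2.598
vertex 0.17 1.787 -2.931
endloop
endfacet
facet normal -0.358 0.874 -0.330
outer loop
vertex -0.449 3.319 -2.598
vertex -0.35 3.053 -3.409
vertex -1.035 2.966 -2.897
endloop
endfacet
facet normal -0.277 -0.310 0.909
outer loop
vertex -0.449 3.319 -2.598
vertex -1.035 2.966 -2.897
vertex 0.17 1.787 -2.931
endloop
endfacet
facet normal -0.358 0.874 -0.330
outer loop
vertex -1.035 2.966 -2.897
vertex -0.35 3.053 -3.409
vertex -1.104 2.679 -3.582
endloop
endfacet
facet normal -0.651 -0.675 0.348
outer loop
vertex -1.035 2.966 -2.897
vertex -1.104 2.679 -3.582
vertex 0.17 1.787 -2.931
endloop
endfacet
facet normal -0.358 0.874 -0.330
outer loop
vertex -1.104 2.679 -3.582
vertex -0.35 3.053 -3.409
vertex -0.606 2.673 -4.137
endloop
endfacet
facet normal -0.407 -0.841 -0.356
outer loop
vertex -1.104 2.679 -3.582
vertex -0.606 2.673 -4.137
vertex 0.17 1.787 -2.931
endloop
endfacet
facet normal -0.358 0.873 -0.330
outer loop
vertex -0.606 2.673 -4.137
vertex -0.35 3.053 -3.409
vertex 0.086 2.954 -4.145
endloop
endfacet
facet normal 0.270 -0.685 -0.677
outer loop
vertex -0.606 2.673 -4.137
vertex 0.086 2.954 -4.145
vertex 0.17 1.787 -2.931
endloop
endfacet
facet normal 0.088 0.478 0.874
outer loop
vertex -3.034 0.716 2.891
vertex -3.106 -0.155 3.374
vertex -2.211 0.189 3.096
endloop
endfacet
facet normal 0.438 0.824 0.359
outer loop
vertex -3.034 0.716 2.891
vertex -2.211 0.189 3.096
vertex -2.312 0.631 2.206
endloop
endfacet
facet normal -0.029 0.988 -0.154
outer loop
vertex -3.034 0.716 2.891
vertex -2.312 0.631 2.206
vertex -3.271 0.56 1.933
endloop
endfacet
facet normal -0.669 0.742 0.045
outer loop
vertex -3.034 0.716 2.891
vertex -3.271 0.56 1.933
vertex -3.761 0.074 2.655
endloop
endfacet
facet normal -0.597 0.426 0.680
outer loop
vertex -3.034 0.716 2.891
vertex -3.761 0.074 2.655
vertex -3.106 -0.155 3.374
endloop
endfacet
facet normal 0.922 0.377 0.083
outer loop
vertex -2.312 0.631 2.206
vertex -2.211 0.189 3.096
vertex -1.939 -0.294 2.265
endloop
endfacet
facet normal 0.355 -0.183 0.917
outer loop
vertex -2.211 0.189 3.096
vertex -3.106 -0.155 3.374
vertex -2.429 -0.78 2.987
endloop
endfacet
facet normal -0.753 -0.265 0.602
outer loop
vertex -3.106 -0.155 3.374
vertex -3.761 0.074 2.655
vertex -3.388 -0.851 2.714
endloop
endfacet
facet normal -0.871 0.244 -0.427
outer loop
vertex -3.761 0.074 2.655
vertex -3.271 0.56 1.933
vertex -3.489 -0.409 1.824
endloop
endfacet
facet normal 0.165 0.642 -0.748
outer loop
vertex -3.271 0.56 1.933
vertex -2.312 0.631 2.206
vertex -2.594 -0.065 1.546
endloop
endfacet
facet normal 0.669 -0.742 -0.045
outer loop
vertex -2.666 -0.936 2.029
vertex -1.939 -0.294 2.265
vertex -2.429 -0.78 2.987
endloop
endfacet
facet normal 0.029 -0.988 0.154
outer loop
vertex -2.666 -0.936 2.029
vertex -2.429 -0.78 2.987
vertex -3.388 -0.851 2.714
endloop
endfacet
facet normal -0.438 -0.824 -0.359
outer loop
vertex -2.666 -0.936 2.029
vertex -3.388 -0.851 2.714
vertex -3.489 -0.409 1.824
endloop
endfacet
facet normal -0.088 -0.478 -0.874
outer loop
vertex -2.666 -0.936 2.029
vertex -3.489 -0.409 1.824
vertex -2.594 -0.065 1.546
endloop
endfacet
facet normal 0.597 -0.426 -0.680
outer loop
vertex -2.666 -0.936 2.029
vertex -2.594 -0.065 1.546
vertex -1.939 -0.294 2.265
endloop
endfacet
facet normal 0.871 -0.244 0.427
outer loop
vertex -2.429 -0.78 2.987
vertex -1.939 -0.294 2.265
vertex -2.211 0.189 3.096
endloop
endfacet
facet normal -0.165 -0.642 0.748
outer loop
vertex -3.388 -0.851 2.714
vertex -2.429 -0.78 2.987
vertex -3.106 -0.155 3.374
endloop
endfacet
facet normal -0.922 -0.377 -0.083
outer loop
vertex -3.489 -0.409 1.824
vertex -3.388 -0.851 2.714
vertex -3.761 0.074 2.655
endloop
endfacet
facet normal -0.355 0.183 -0.917
outer loop
vertex -2.594 -0.065 1.546
vertex -3.489 -0.409 1.824
vertex -3.271 0.56 1.933
endloop
endfacet
facet normal 0.753 0.265 -0.602
outer loop
vertex -1.939 -0.294 2.265
vertex -2.594 -0.065 1.546
vertex -2.312 0.631 2.206
endloop
endfacet

endsolid


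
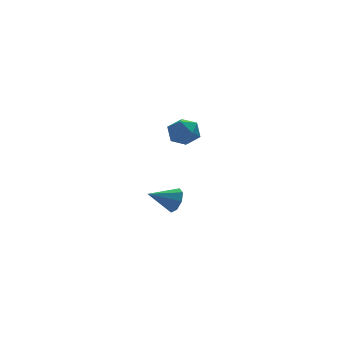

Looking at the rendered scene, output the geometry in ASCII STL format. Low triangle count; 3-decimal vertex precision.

solid 
facet normal -0.801 -0.122 0.586
outer loop
vertex 1.511 -0.773 3.723
vertex 1.522 -1.548 3.577
vertex 1.925 -1.256 4.189
endloop
endfacet
facet normal -0.405 0.431 0.806
outer loop
vertex 1.511 -0.773 3.723
vertex 1.925 -1.256 4.189
vertex 2.229 -0.562 3.971
endloop
endfacet
facet normal -0.356 0.895 0.269
outer loop
vertex 1.511 -0.773 3.723
vertex 2.229 -0.562 3.971
vertex 2.013 -0.424 3.225
endloop
endfacet
facet normal -0.722 0.631 -0.285
outer loop
vertex 1.511 -0.773 3.723
vertex 2.013 -0.424 3.225
vertex 1.576 -1.034 2.982
endloop
endfacet
facet normal -0.996 0.002 -0.088
outer loop
vertex 1.511 -0.773 3.723
vertex 1.576 -1.034 2.982
vertex 1.522 -1.548 3.577
endloop
endfacet
facet normal 0.252 0.188 0.949
outer loop
vertex 2.229 -0.562 3.971
vertex 1.925 -1.256 4.189
vertex 2.684 -1.206 3.978
endloop
endfacet
facet normal -0.390 -0.705 0.593
outer loop
vertex 1.925 -1.256 4.189
vertex 1.522 -1.548 3.577
vertex 2.247 -1.816 3.735
endloop
endfacet
facet normal -0.705 -0.504 -0.499
outer loop
vertex 1.522 -1.548 3.577
vertex 1.576 -1.034 2.982
vertex 2.031 -1.678 2.989
endloop
endfacet
facet normal -0.261 0.513 -0.818
outer loop
vertex 1.576 -1.034 2.982
vertex 2.013 -0.424 3.225
vertex 2.335 -0.984 2.771
endloop
endfacet
facet normal 0.331 0.941 0.078
outer loop
vertex 2.013 -0.424 3.225
vertex 2.229 -0.562 3.971
vertex 2.738 -0.692 3.383
endloop
endfacet
facet normal 0.722 -0.631 0.285
outer loop
vertex 2.749 -1.467 3.237
vertex 2.684 -1.206 3.978
vertex 2.247 -1.816 3.735
endloop
endfacet
facet normal 0.356 -0.895 -0.269
outer loop
vertex 2.749 -1.467 3.237
vertex 2.247 -1.816 3.735
vertex 2.031 -1.678 2.989
endloop
endfacet
facet normal 0.405 -0.431 -0.806
outer loop
vertex 2.749 -1.467 3.237
vertex 2.031 -1.678 2.989
vertex 2.335 -0.984 2.771
endloop
endfacet
facet normal 0.801 0.122 -0.586
outer loop
vertex 2.749 -1.467 3.237
vertex 2.335 -0.984 2.771
vertex 2.738 -0.692 3.383
endloop
endfacet
facet normal 0.996 -0.002 0.088
outer loop
vertex 2.749 -1.467 3.237
vertex 2.738 -0.692 3.383
vertex 2.684 -1.206 3.978
endloop
endfacet
facet normal 0.261 -0.513 0.818
outer loop
vertex 2.247 -1.816 3.735
vertex 2.684 -1.206 3.978
vertex 1.925 -1.256 4.189
endloop
endfacet
facet normal -0.331 -0.941 -0.078
outer loop
vertex 2.031 -1.678 2.989
vertex 2.247 -1.816 3.735
vertex 1.522 -1.548 3.577
endloop
endfacet
facet normal -0.252 -0.188 -0.949
outer loop
vertex 2.335 -0.984 2.771
vertex 2.031 -1.678 2.989
vertex 1.576 -1.034 2.982
endloop
endfacet
facet normal 0.390 0.705 -0.593
outer loop
vertex 2.738 -0.692 3.383
vertex 2.335 -0.984 2.771
vertex 2.013 -0.424 3.225
endloop
endfacet
facet normal 0.705 0.504 0.499
outer loop
vertex 2.684 -1.206 3.978
vertex 2.738 -0.692 3.383
vertex 2.229 -0.562 3.971
endloop
endfacet
facet normal 0.904 -0.056 -0.423
outer loop
vertex 3.156 1.938 -1.93
vertex 2.892 2.211 -2.53
vertex 3.184 2.481 -1.942
endloop
endfacet
facet normal 0.005 0.022 1.000
outer loop
vertex 3.156 1.938 -1.93
vertex 3.184 2.481 -1.942
vertex 1.608 2.289 -1.93
endloop
endfacet
facet normal 0.904 -0.057 -0.423
outer loop
vertex 3.184 2.481 -1.942
vertex 2.892 2.211 -2.53
vertex 3.041 2.865 -2.299
endloop
endfacet
facet normal -0.075 0.664 0.744
outer loop
vertex 3.184 2.481 -1.942
vertex 3.041 2.865 -2.299
vertex 1.608 2.289 -1.93
endloop
endfacet
facet normal 0.904 -0.056 -0.424
outer loop
vertex 3.041 2.865 -2.299
vertex 2.892 2.211 -2.53
vertex 2.81 2.866 -2.791
endloop
endfacet
facet normal -0.333 0.930 0.158
outer loop
vertex 3.041 2.865 -2.299
vertex 2.81 2.866 -2.791
vertex 1.608 2.289 -1.93
endloop
endfacet
facet normal 0.905 -0.055 -0.422
outer loop
vertex 2.81 2.866 -2.791
vertex 2.892 2.211 -2.53
vertex 2.628 2.483 -3.131
endloop
endfacet
facet normal -0.619 0.665 -0.418
outer loop
vertex 2.81 2.866 -2.791
vertex 2.628 2.483 -3.131
vertex 1.608 2.289 -1.93
endloop
endfacet
facet normal 0.905 -0.056 -0.423
outer loop
vertex 2.628 2.483 -3.131
vertex 2.892 2.211 -2.53
vertex 2.6 1.94 -3.119
endloop
endfacet
facet normal -0.764 0.025 -0.645
outer loop
vertex 2.628 2.483 -3.131
vertex 2.6 1.94 -3.119
vertex 1.608 2.289 -1.93
endloop
endfacet
facet normal 0.905 -0.056 -0.423
outer loop
vertex 2.6 1.94 -3.119
vertex 2.892 2.211 -2.53
vertex 2.743 1.556 -2.762
endloop
endfacet
facet normal -0.684 -0.617 -0.390
outer loop
vertex 2.6 1.94 -3.119
vertex 2.743 1.556 -2.762
vertex 1.608 2.289 -1.93
endloop
endfacet
facet normal 0.904 -0.055 -0.424
outer loop
vertex 2.743 1.556 -2.762
vertex 2.892 2.211 -2.53
vertex 2.974 1.555 -2.27
endloop
endfacet
facet normal -0.425 -0.883 0.198
outer loop
vertex 2.743 1.556 -2.762
vertex 2.974 1.555 -2.27
vertex 1.608 2.289 -1.93
endloop
endfacet
facet normal 0.905 -0.055 -0.423
outer loop
vertex 2.974 1.555 -2.27
vertex 2.892 2.211 -2.53
vertex 3.156 1.938 -1.93
endloop
endfacet
facet normal -0.140 -0.619 0.773
outer loop
vertex 2.974 1.555 -2.27
vertex 3.156 1.938 -1.93
vertex 1.608 2.289 -1.93
endloop
endfacet

endsolid


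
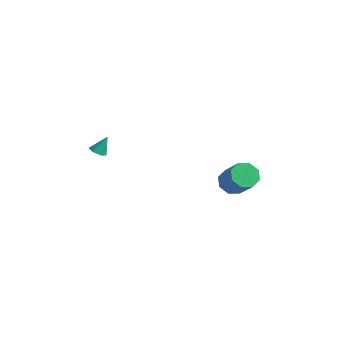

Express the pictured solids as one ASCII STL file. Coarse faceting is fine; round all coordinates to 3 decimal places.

solid 
facet normal -0.652 0.227 -0.723
outer loop
vertex 3.527 1.321 -2.909
vertex 2.933 0.808 -2.534
vertex 3.151 1.648 -2.467
endloop
endfacet
facet normal 0.505 0.841 -0.193
outer loop
vertex 3.527 1.321 -2.909
vertex 3.151 1.648 -2.467
vertex 4.781 0.886 -1.522
endloop
endfacet
facet normal 0.505 0.842 -0.191
outer loop
vertex 4.781 0.886 -1.522
vertex 3.151 1.648 -2.467
vertex 4.405 1.212 -1.079
endloop
endfacet
facet normal 0.654 -0.227 0.722
outer loop
vertex 4.781 0.886 -1.522
vertex 4.405 1.212 -1.079
vertex 4.187 0.372 -1.146
endloop
endfacet
facet normal -0.653 0.227 -0.723
outer loop
vertex 3.151 1.648 -2.467
vertex 2.933 0.808 -2.534
vertex 2.647 1.482 -2.064
endloop
endfacet
facet normal -0.043 0.941 0.334
outer loop
vertex 3.151 1.648 -2.467
vertex 2.647 1.482 -2.064
vertex 4.405 1.212 -1.079
endloop
endfacet
facet normal -0.043 0.941 0.334
outer loop
vertex 4.405 1.212 -1.079
vertex 2.647 1.482 -2.064
vertex 3.901 1.046 -0.676
endloop
endfacet
facet normal 0.653 -0.227 0.723
outer loop
vertex 4.405 1.212 -1.079
vertex 3.901 1.046 -0.676
vertex 4.187 0.372 -1.146
endloop
endfacet
facet normal -0.653 0.226 -0.722
outer loop
vertex 2.647 1.482 -2.064
vertex 2.933 0.808 -2.534
vertex 2.311 0.921 -1.936
endloop
endfacet
facet normal -0.565 0.490 0.664
outer loop
vertex 2.647 1.482 -2.064
vertex 2.311 0.921 -1.936
vertex 3.901 1.046 -0.676
endloop
endfacet
facet normal -0.565 0.490 0.664
outer loop
vertex 3.901 1.046 -0.676
vertex 2.311 0.921 -1.936
vertex 3.565 0.486 -0.549
endloop
endfacet
facet normal 0.652 -0.227 0.723
outer loop
vertex 3.901 1.046 -0.676
vertex 3.565 0.486 -0.549
vertex 4.187 0.372 -1.146
endloop
endfacet
facet normal -0.653 0.227 -0.722
outer loop
vertex 2.311 0.921 -1.936
vertex 2.933 0.808 -2.534
vertex 2.339 0.294 -2.158
endloop
endfacet
facet normal -0.756 -0.248 0.606
outer loop
vertex 2.311 0.921 -1.936
vertex 2.339 0.294 -2.158
vertex 3.565 0.486 -0.549
endloop
endfacet
facet normal -0.756 -0.248 0.606
outer loop
vertex 3.565 0.486 -0.549
vertex 2.339 0.294 -2.158
vertex 3.593 -0.141 -0.771
endloop
endfacet
facet normal 0.652 -0.227 0.723
outer loop
vertex 3.565 0.486 -0.549
vertex 3.593 -0.141 -0.771
vertex 4.187 0.372 -1.146
endloop
endfacet
facet normal -0.654 0.227 -0.722
outer loop
vertex 2.339 0.294 -2.158
vertex 2.933 0.808 -2.534
vertex 2.715 -0.032 -2.601
endloop
endfacet
facet normal -0.504 -0.842 0.192
outer loop
vertex 2.339 0.294 -2.158
vertex 2.715 -0.032 -2.601
vertex 3.593 -0.141 -0.771
endloop
endfacet
facet normal -0.505 -0.841 0.192
outer loop
vertex 3.593 -0.141 -0.771
vertex 2.715 -0.032 -2.601
vertex 3.969 -0.468 -1.213
endloop
endfacet
facet normal 0.652 -0.227 0.723
outer loop
vertex 3.593 -0.141 -0.771
vertex 3.969 -0.468 -1.213
vertex 4.187 0.372 -1.146
endloop
endfacet
facet normal -0.653 0.227 -0.723
outer loop
vertex 2.715 -0.032 -2.601
vertex 2.933 0.808 -2.534
vertex 3.219 0.134 -3.004
endloop
endfacet
facet normal 0.043 -0.941 -0.334
outer loop
vertex 2.715 -0.032 -2.601
vertex 3.219 0.134 -3.004
vertex 3.969 -0.468 -1.213
endloop
endfacet
facet normal 0.043 -0.941 -0.334
outer loop
vertex 3.969 -0.468 -1.213
vertex 3.219 0.134 -3.004
vertex 4.473 -0.302 -1.616
endloop
endfacet
facet normal 0.653 -0.227 0.723
outer loop
vertex 3.969 -0.468 -1.213
vertex 4.473 -0.302 -1.616
vertex 4.187 0.372 -1.146
endloop
endfacet
facet normal -0.652 0.227 -0.723
outer loop
vertex 3.219 0.134 -3.004
vertex 2.933 0.808 -2.534
vertex 3.555 0.694 -3.131
endloop
endfacet
facet normal 0.565 -0.490 -0.664
outer loop
vertex 3.219 0.134 -3.004
vertex 3.555 0.694 -3.131
vertex 4.473 -0.302 -1.616
endloop
endfacet
facet normal 0.565 -0.490 -0.664
outer loop
vertex 4.473 -0.302 -1.616
vertex 3.555 0.694 -3.131
vertex 4.809 0.259 -1.744
endloop
endfacet
facet normal 0.653 -0.226 0.722
outer loop
vertex 4.473 -0.302 -1.616
vertex 4.809 0.259 -1.744
vertex 4.187 0.372 -1.146
endloop
endfacet
facet normal -0.652 0.227 -0.723
outer loop
vertex 3.555 0.694 -3.131
vertex 2.933 0.808 -2.534
vertex 3.527 1.321 -2.909
endloop
endfacet
facet normal 0.756 0.248 -0.606
outer loop
vertex 3.555 0.694 -3.131
vertex 3.527 1.321 -2.909
vertex 4.809 0.259 -1.744
endloop
endfacet
facet normal 0.756 0.248 -0.606
outer loop
vertex 4.809 0.259 -1.744
vertex 3.527 1.321 -2.909
vertex 4.781 0.886 -1.522
endloop
endfacet
facet normal 0.653 -0.227 0.722
outer loop
vertex 4.809 0.259 -1.744
vertex 4.781 0.886 -1.522
vertex 4.187 0.372 -1.146
endloop
endfacet
facet normal -0.168 -0.512 -0.842
outer loop
vertex -3.341 -2.94 -1.362
vertex -3.849 -2.732 -1.387
vertex -3.432 -2.469 -1.63
endloop
endfacet
facet normal 0.964 0.245 0.103
outer loop
vertex -3.341 -2.94 -1.362
vertex -3.432 -2.469 -1.63
vertex -3.651 -2.128 -0.393
endloop
endfacet
facet normal -0.169 -0.511 -0.843
outer loop
vertex -3.432 -2.469 -1.63
vertex -3.849 -2.732 -1.387
vertex -3.941 -2.26 -1.655
endloop
endfacet
facet normal 0.381 0.906 -0.182
outer loop
vertex -3.432 -2.469 -1.63
vertex -3.941 -2.26 -1.655
vertex -3.651 -2.128 -0.393
endloop
endfacet
facet normal -0.169 -0.511 -0.843
outer loop
vertex -3.941 -2.26 -1.655
vertex -3.849 -2.732 -1.387
vertex -4.358 -2.523 -1.412
endloop
endfacet
facet normal -0.520 0.853 0.030
outer loop
vertex -3.941 -2.26 -1.655
vertex -4.358 -2.523 -1.412
vertex -3.651 -2.128 -0.393
endloop
endfacet
facet normal -0.168 -0.511 -0.843
outer loop
vertex -4.358 -2.523 -1.412
vertex -3.849 -2.732 -1.387
vertex -4.267 -2.995 -1.144
endloop
endfacet
facet normal -0.838 0.138 0.528
outer loop
vertex -4.358 -2.523 -1.412
vertex -4.267 -2.995 -1.144
vertex -3.651 -2.128 -0.393
endloop
endfacet
facet normal -0.168 -0.512 -0.843
outer loop
vertex -4.267 -2.995 -1.144
vertex -3.849 -2.732 -1.387
vertex -3.758 -3.203 -1.119
endloop
endfacet
facet normal -0.254 -0.524 0.813
outer loop
vertex -4.267 -2.995 -1.144
vertex -3.758 -3.203 -1.119
vertex -3.651 -2.128 -0.393
endloop
endfacet
facet normal -0.168 -0.512 -0.842
outer loop
vertex -3.758 -3.203 -1.119
vertex -3.849 -2.732 -1.387
vertex -3.341 -2.94 -1.362
endloop
endfacet
facet normal 0.647 -0.470 0.601
outer loop
vertex -3.758 -3.203 -1.119
vertex -3.341 -2.94 -1.362
vertex -3.651 -2.128 -0.393
endloop
endfacet

endsolid
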